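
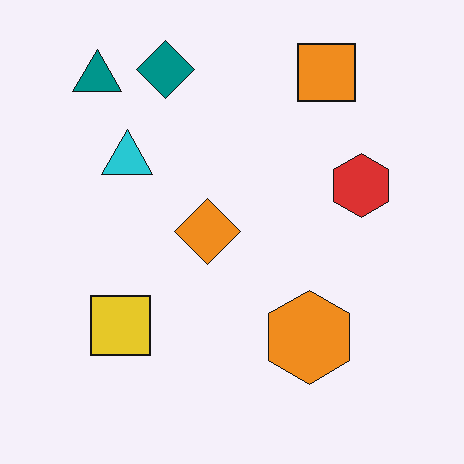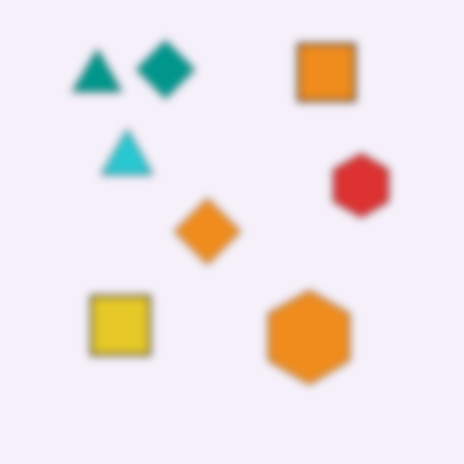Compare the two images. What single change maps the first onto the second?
Noticeably gaussian-blurred.

Shape edges and outlines are uniformly softened across the whole image.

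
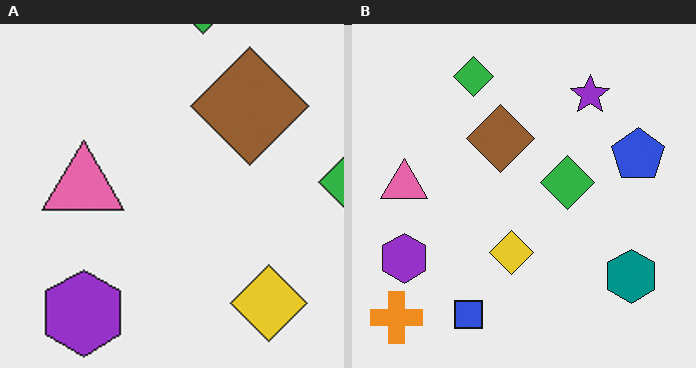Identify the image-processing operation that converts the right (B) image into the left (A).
The image was cropped tightly and scaled back up.

The visible shapes are larger and the field of view is narrower; shapes near the original edges may be partly or wholly outside the frame — a crop-and-rescale.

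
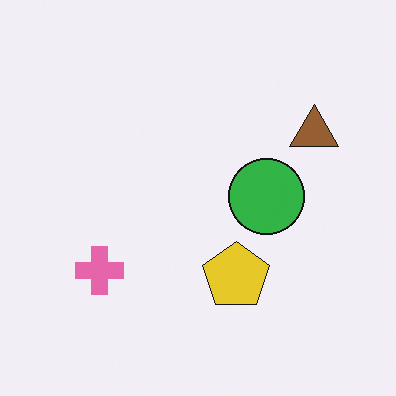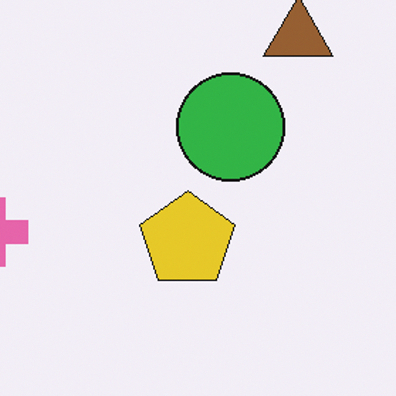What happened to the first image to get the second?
The image was cropped to a modestly smaller region and rescaled.

The visible shapes are larger and the field of view is narrower; shapes near the original edges may be partly or wholly outside the frame — a crop-and-rescale.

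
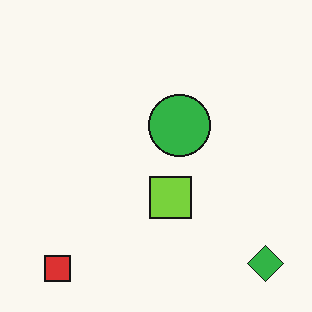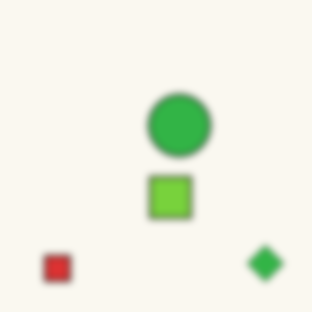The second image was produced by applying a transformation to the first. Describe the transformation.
The second image is the first noticeably gaussian-blurred.

Shape edges and outlines are uniformly softened across the whole image.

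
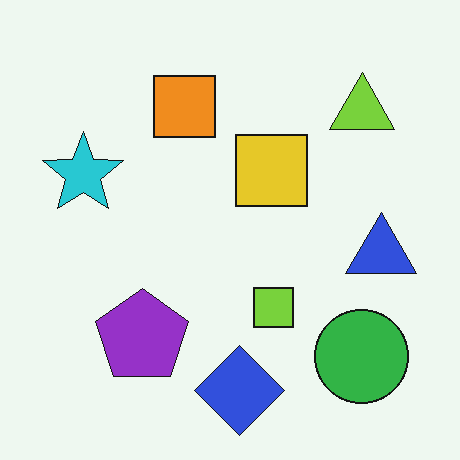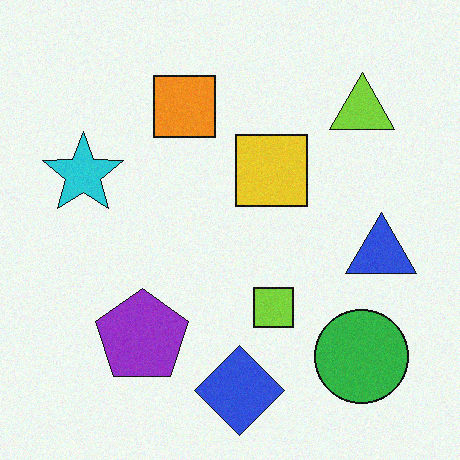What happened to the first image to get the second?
Degraded with light additive noise.

Random speckle covers the whole image, including the flat background.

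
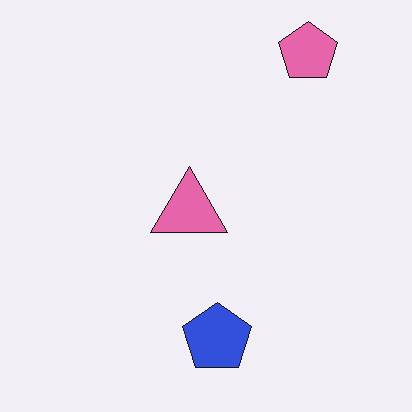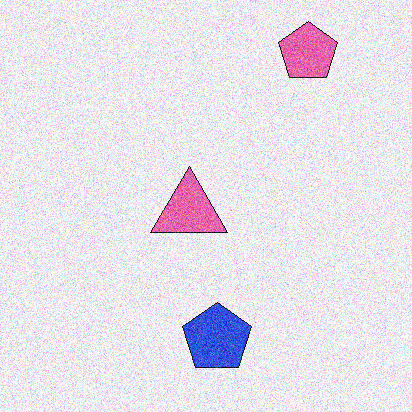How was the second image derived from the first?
This is the original image degraded with moderate additive noise.

Random speckle covers the whole image, including the flat background.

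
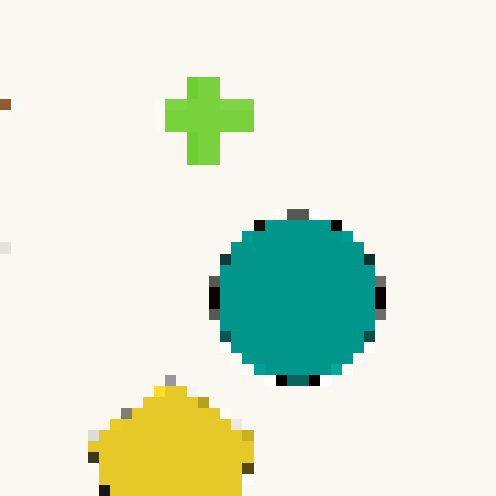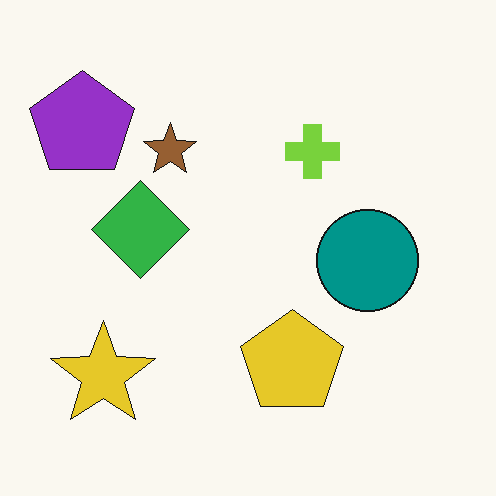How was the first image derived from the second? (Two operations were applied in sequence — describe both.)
This is the original image cropped tightly and scaled back up, then coarsely pixelated.

The visible shapes are larger and the field of view is narrower; shapes near the original edges may be partly or wholly outside the frame — a crop-and-rescale. Shapes are reduced to large square blocks; fine edges and outlines are lost — a downscale-then-upscale (mosaic) effect.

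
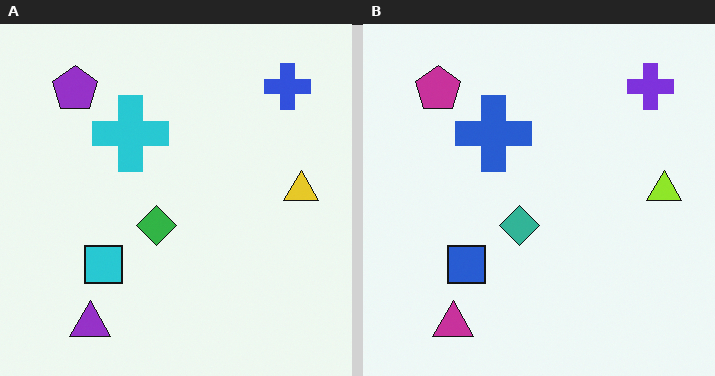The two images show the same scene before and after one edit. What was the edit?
Hue-shifted slightly.

Every shape's color has rotated by the same amount around the hue wheel — a uniform hue shift.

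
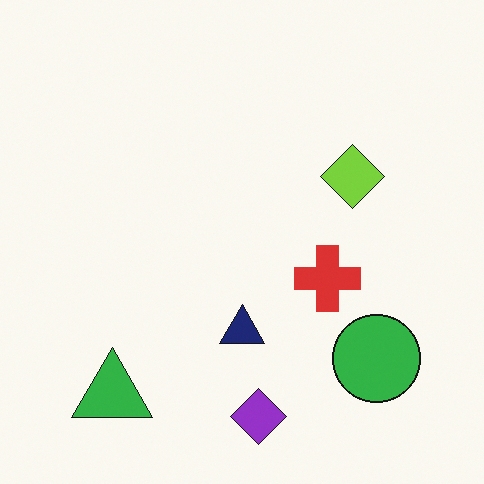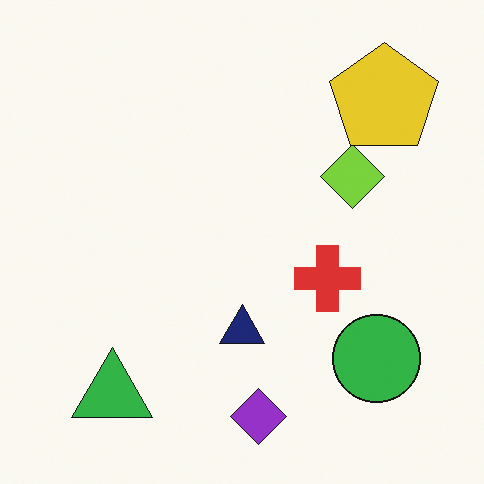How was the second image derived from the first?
This is the original image overlaid with an additional yellow pentagon.

A yellow pentagon appears in the second image that is absent from the first.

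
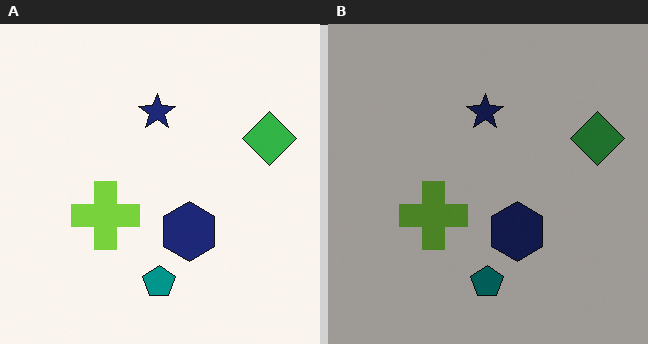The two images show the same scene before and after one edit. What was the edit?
The transformation is: darkened a lot.

Every pixel — background and shapes alike — is uniformly darkened.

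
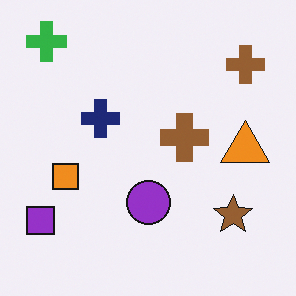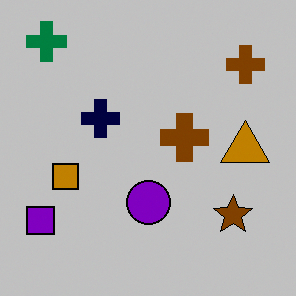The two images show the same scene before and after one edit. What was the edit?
Heavily posterized to just a handful of flat colors.

Each flat color has snapped to a coarser quantized level — most visibly, the near-white background has dropped to a flat grey.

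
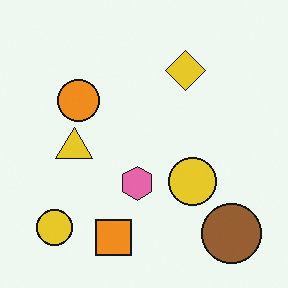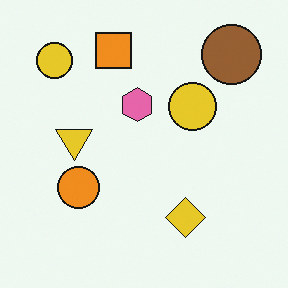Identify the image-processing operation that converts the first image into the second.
This is the original image flipped vertically (top ↔ bottom).

The orange square is in the bottom of the first image and the top of the second — shapes on opposite sides of the horizontal midline have swapped in a mirror flip.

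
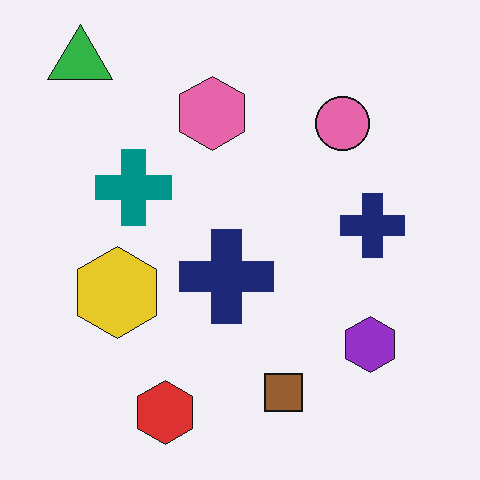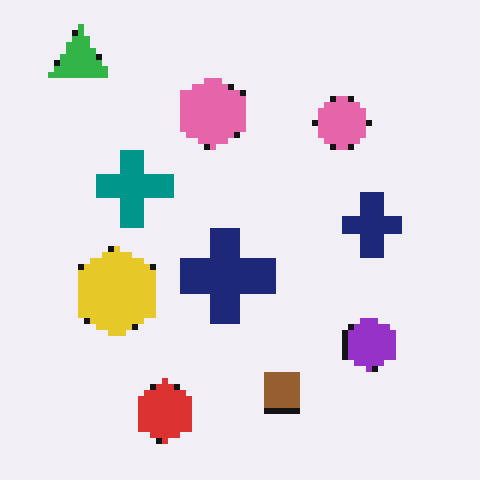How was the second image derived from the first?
It was pixelated into visible square blocks.

Shapes are reduced to large square blocks; fine edges and outlines are lost — a downscale-then-upscale (mosaic) effect.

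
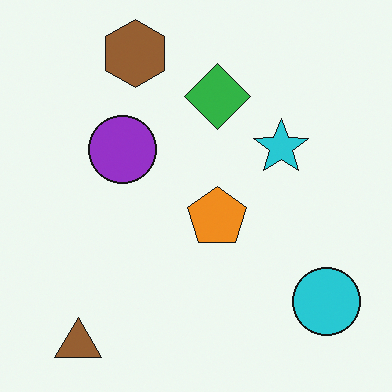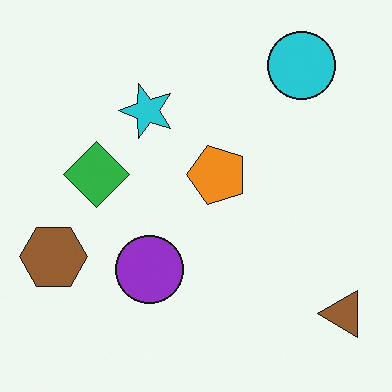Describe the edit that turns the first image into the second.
The transformation is: rotated 90° counter-clockwise.

The brown triangle sits in the bottom-left of the first image and the bottom-right of the second — consistent with a whole-image 90° counter-clockwise rotation.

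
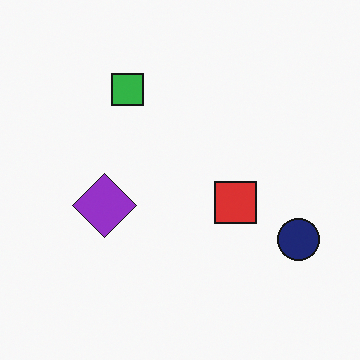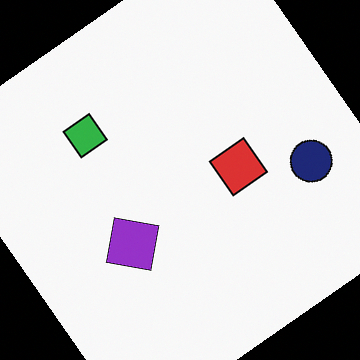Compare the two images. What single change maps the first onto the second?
The image was rotated counter-clockwise by a large amount — several tens of degrees.

Every shape is tilted by the same angle and the image corners show triangular fill wedges — a whole-image rotation by a non-right angle.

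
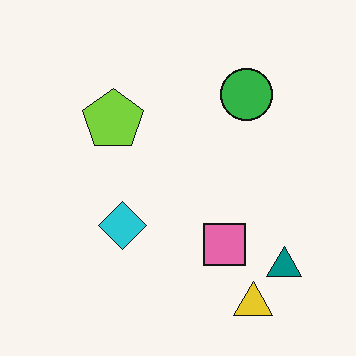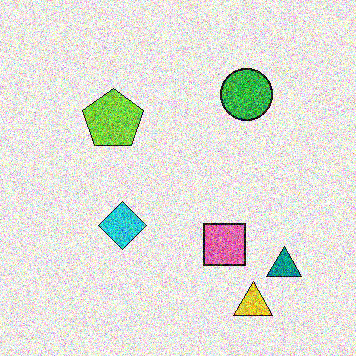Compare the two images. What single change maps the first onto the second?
Degraded with strong gaussian noise.

Random speckle covers the whole image, including the flat background.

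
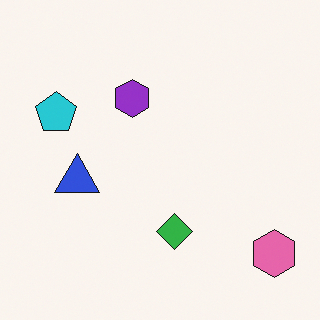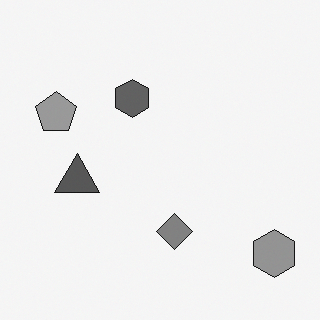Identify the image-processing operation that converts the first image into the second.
Converted to grayscale.

All color is removed — every shape is now a shade of grey.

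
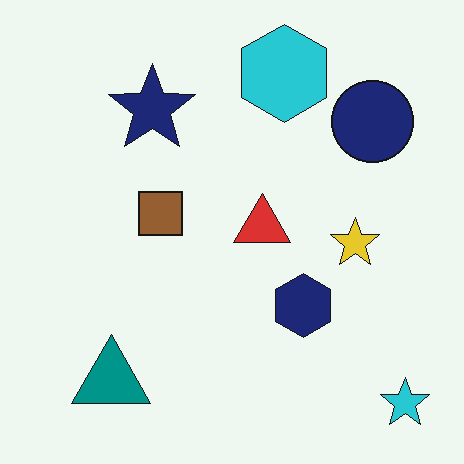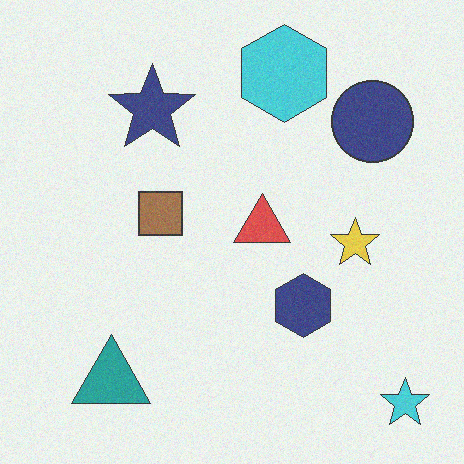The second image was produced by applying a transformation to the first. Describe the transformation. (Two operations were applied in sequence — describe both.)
It was degraded with subtle gaussian noise, then given slightly reduced contrast.

Random speckle covers the whole image, including the flat background. Tones are pushed toward mid-grey across the whole image — a global contrast change.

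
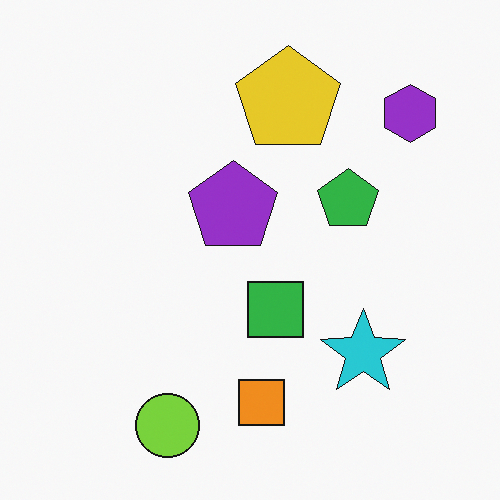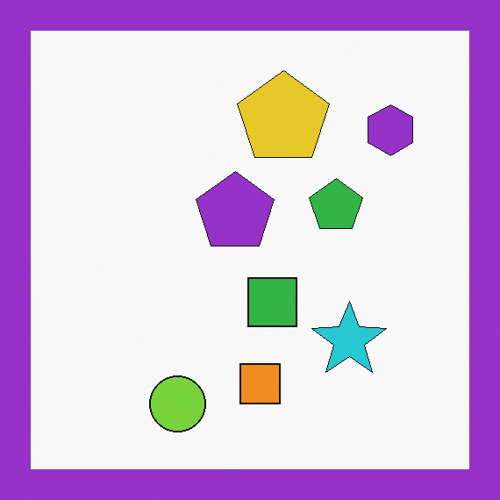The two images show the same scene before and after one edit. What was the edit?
The image was framed with a purple border.

A solid purple frame runs around the edge of the second image, with the content slightly shrunk inside it.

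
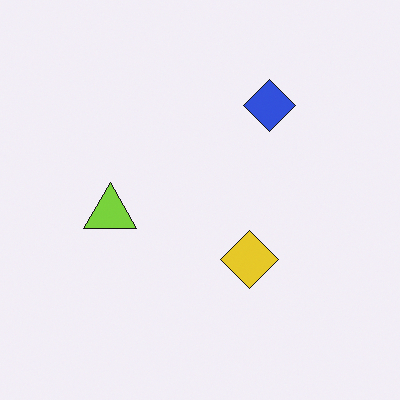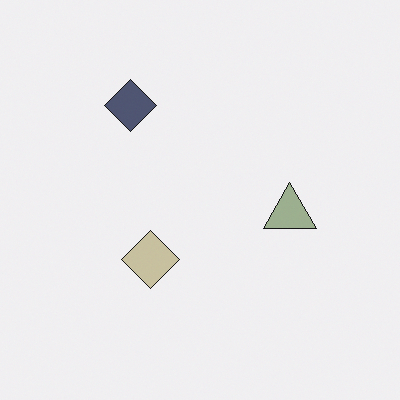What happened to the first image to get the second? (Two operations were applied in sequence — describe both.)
The image was made much more muted (saturation change), then flipped horizontally (left ↔ right).

All colors are more muted and greyish — a global saturation change. The lime triangle is in the left of the first image and the right of the second — shapes on opposite sides of the vertical midline have swapped in a mirror flip.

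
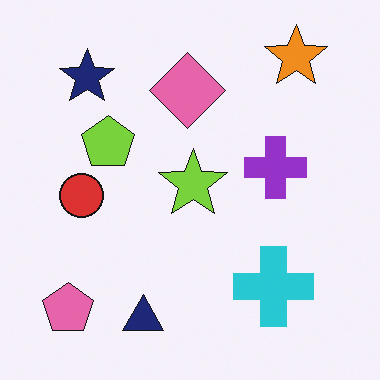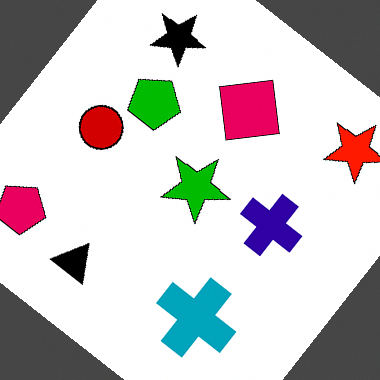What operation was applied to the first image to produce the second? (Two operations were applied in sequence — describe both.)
Boosted in contrast, then rotated clockwise by a large amount — several tens of degrees.

Tones are pushed away from mid-grey across the whole image — a global contrast change. Every shape is tilted by the same angle and the image corners show triangular fill wedges — a whole-image rotation by a non-right angle.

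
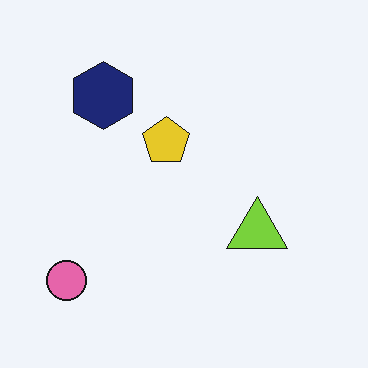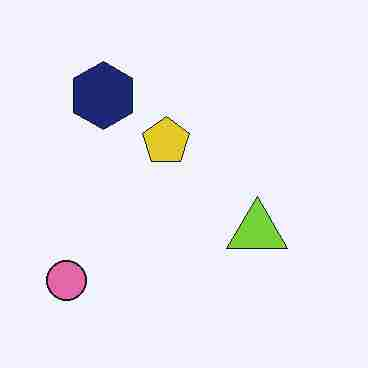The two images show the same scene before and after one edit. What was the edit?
This is the original image heavily JPEG-compressed with obvious blocking artifacts.

Blocky 8×8 compression artifacts appear around shape edges and the flat background shows ringing — characteristic JPEG degradation.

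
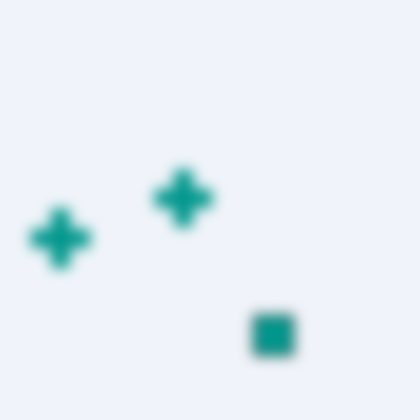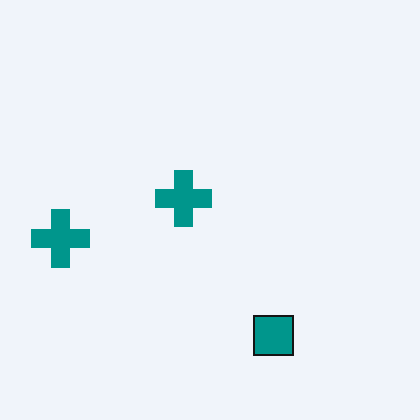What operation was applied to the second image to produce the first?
The transformation is: heavily blurred.

Shape edges and outlines are uniformly softened across the whole image.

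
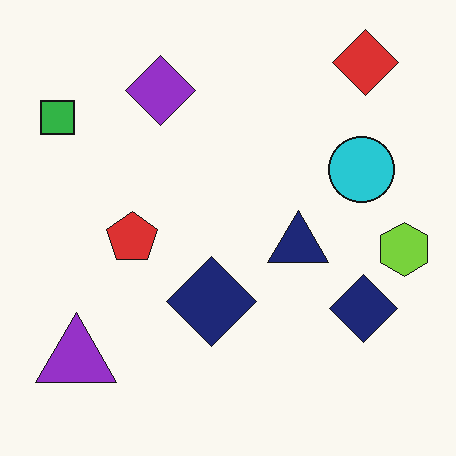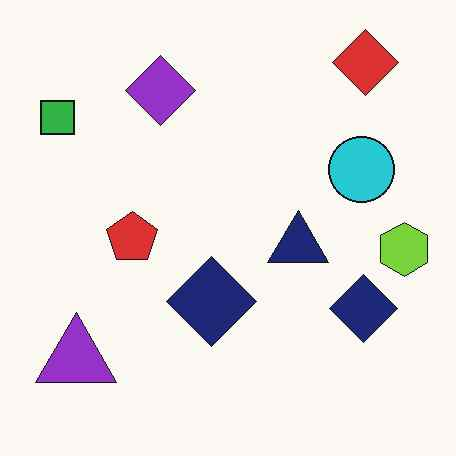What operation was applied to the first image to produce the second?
It was given moderate JPEG compression.

Blocky 8×8 compression artifacts appear around shape edges and the flat background shows ringing — characteristic JPEG degradation.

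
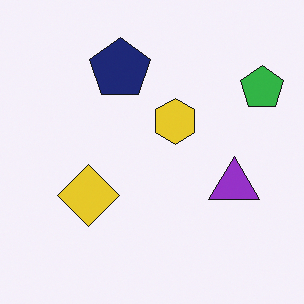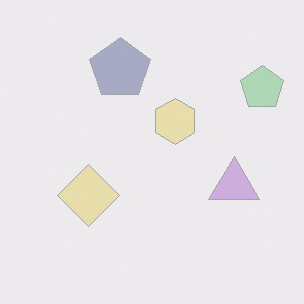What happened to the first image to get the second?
The transformation is: washed out (contrast reduced).

Tones are pushed toward mid-grey across the whole image — a global contrast change.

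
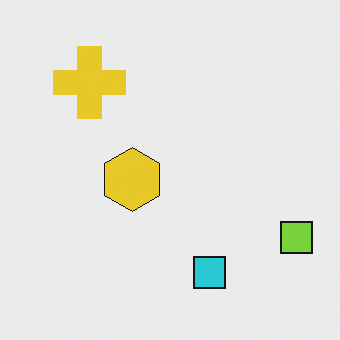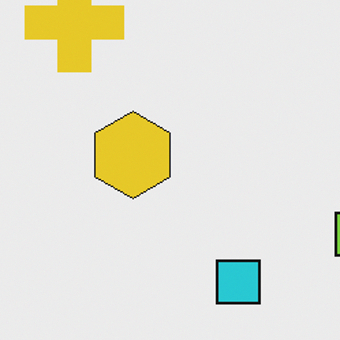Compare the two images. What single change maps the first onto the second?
Cropped to a modestly smaller region and rescaled.

The visible shapes are larger and the field of view is narrower; shapes near the original edges may be partly or wholly outside the frame — a crop-and-rescale.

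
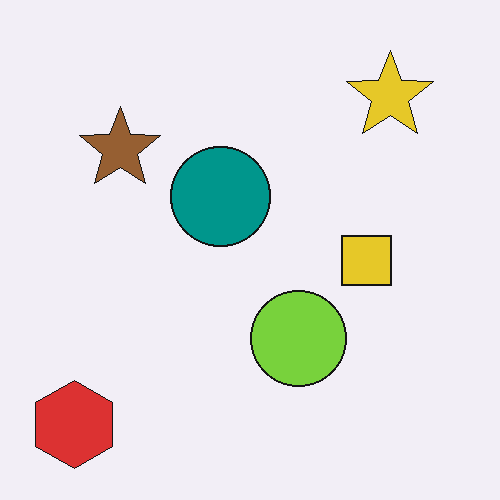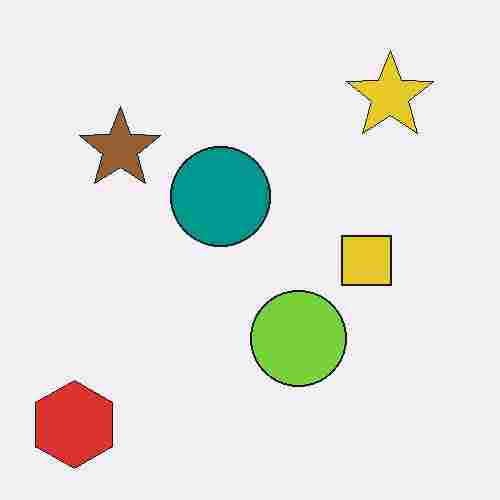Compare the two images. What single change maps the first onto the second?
The transformation is: heavily JPEG-compressed with obvious blocking artifacts.

Blocky 8×8 compression artifacts appear around shape edges and the flat background shows ringing — characteristic JPEG degradation.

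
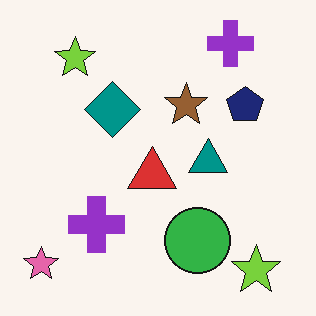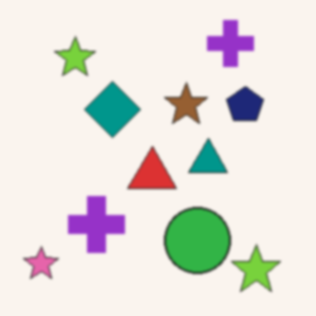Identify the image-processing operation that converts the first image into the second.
The transformation is: given a subtle gaussian blur.

Shape edges and outlines are uniformly softened across the whole image.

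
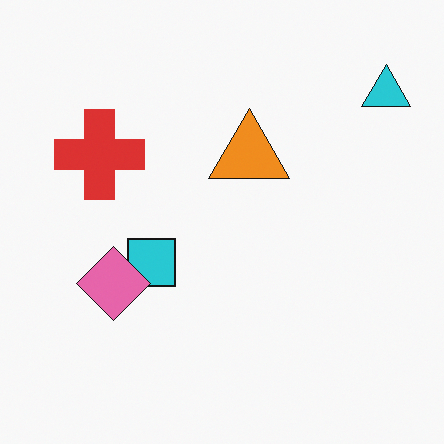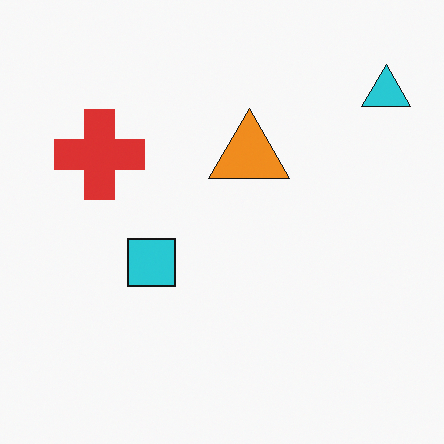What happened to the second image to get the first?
The image was overlaid with an additional pink diamond.

A pink diamond appears in the first image that is absent from the second.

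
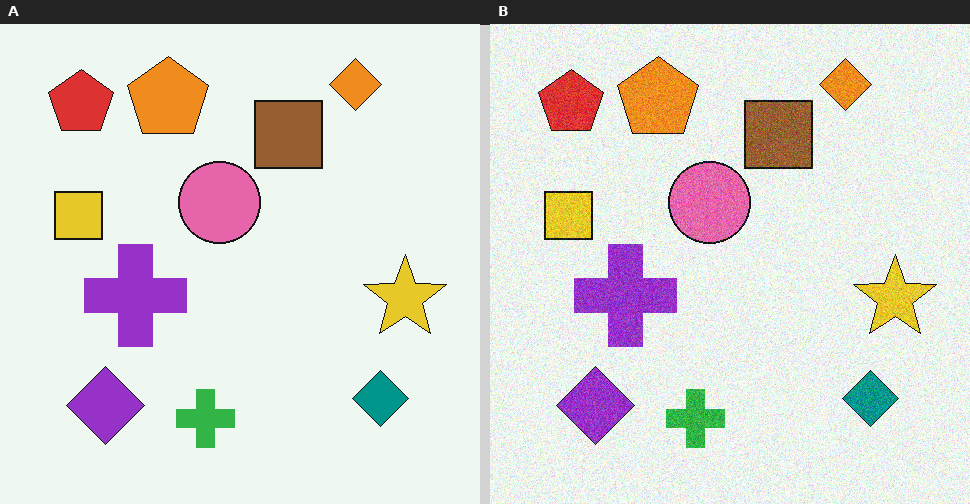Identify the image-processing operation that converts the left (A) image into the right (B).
This is the original image degraded with moderate additive noise.

Random speckle covers the whole image, including the flat background.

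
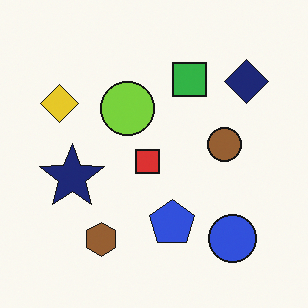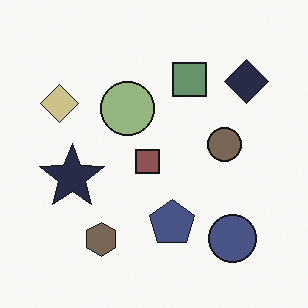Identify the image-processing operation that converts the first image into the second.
This is the original image heavily desaturated.

All colors are more muted and greyish — a global saturation change.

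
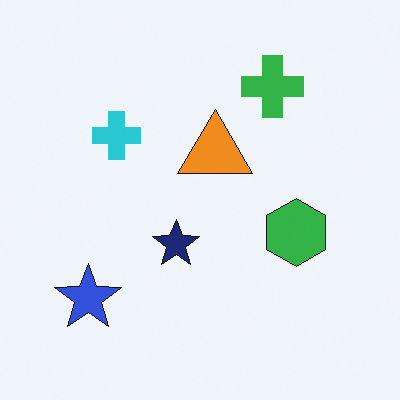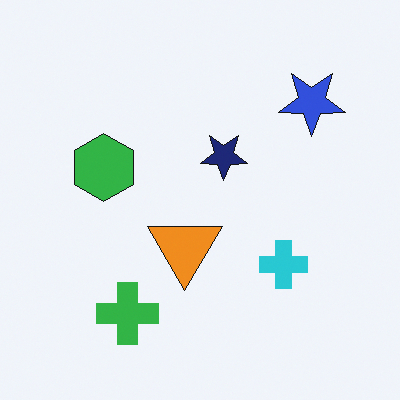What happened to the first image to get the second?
Rotated 180°.

The blue star sits in the bottom-left of the first image and the top-right of the second — consistent with a whole-image 180° rotation.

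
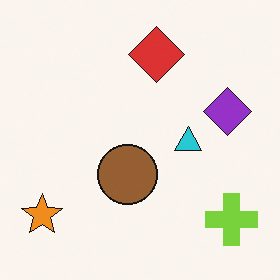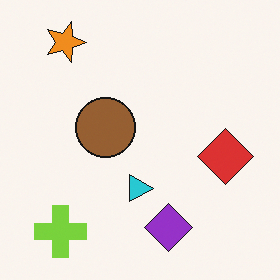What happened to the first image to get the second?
The second image is the first rotated 90° clockwise.

The orange star sits in the bottom-left of the first image and the top-left of the second — consistent with a whole-image 90° clockwise rotation.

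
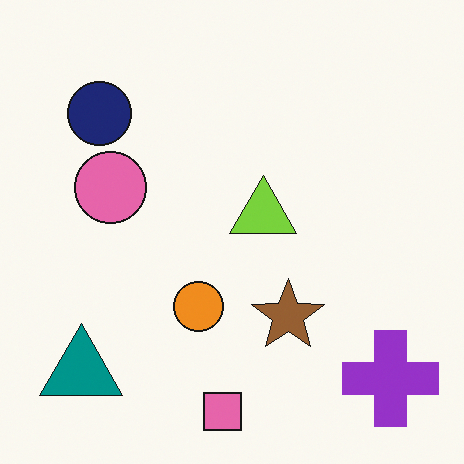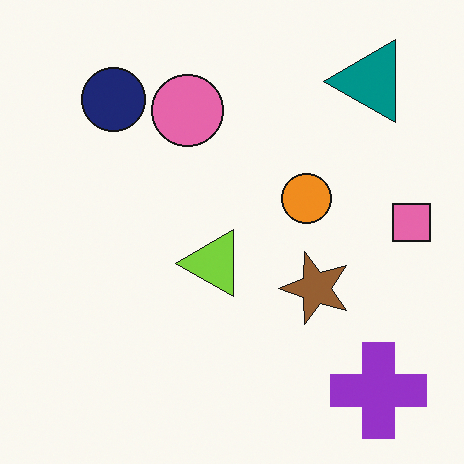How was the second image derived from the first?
Transposed (reflected across the top-left ↔ bottom-right diagonal).

Shapes have swapped their row and column positions — what was in the top-right is now in the bottom-left — a diagonal reflection.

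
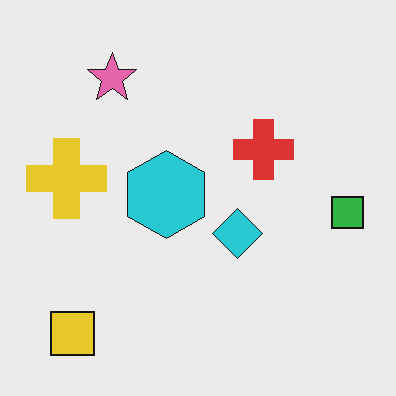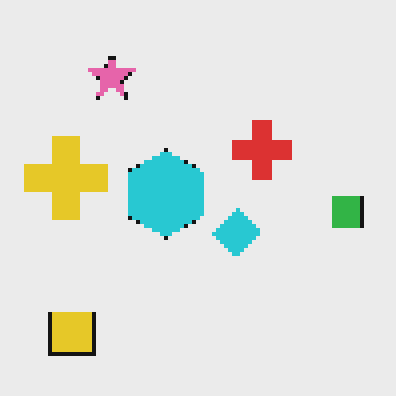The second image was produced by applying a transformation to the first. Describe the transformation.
The second image is the first mildly pixelated.

Shapes are reduced to large square blocks; fine edges and outlines are lost — a downscale-then-upscale (mosaic) effect.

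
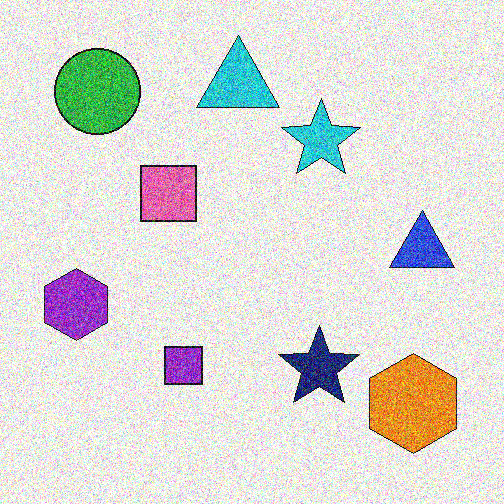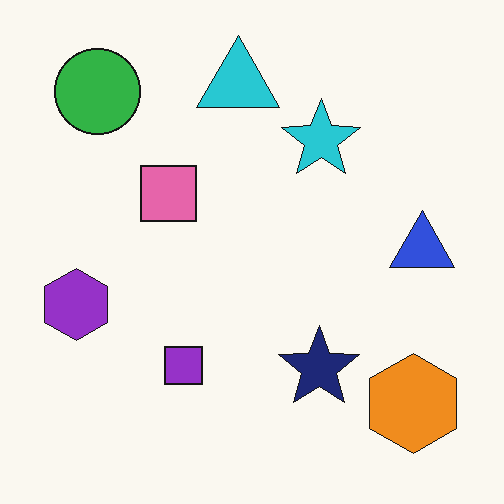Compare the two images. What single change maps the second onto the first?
The image was degraded with a thick layer of grain.

Random speckle covers the whole image, including the flat background.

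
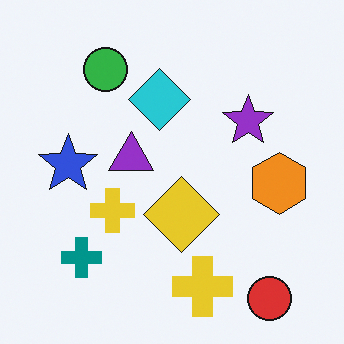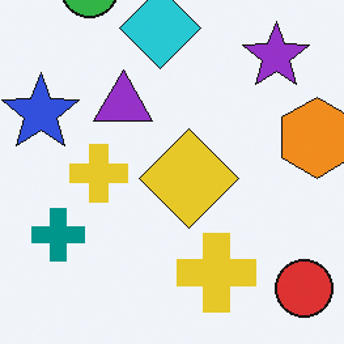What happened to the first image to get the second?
The second image is the first cropped to a modestly smaller region and rescaled.

The visible shapes are larger and the field of view is narrower; shapes near the original edges may be partly or wholly outside the frame — a crop-and-rescale.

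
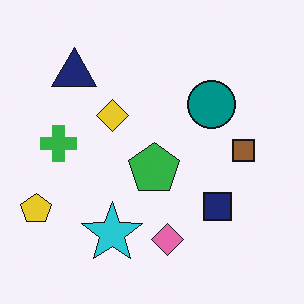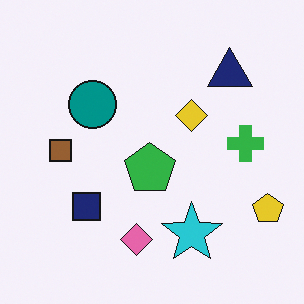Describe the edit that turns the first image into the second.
Flipped horizontally (left ↔ right).

The yellow pentagon is in the bottom-left of the first image and the bottom-right of the second — shapes on opposite sides of the vertical midline have swapped in a mirror flip.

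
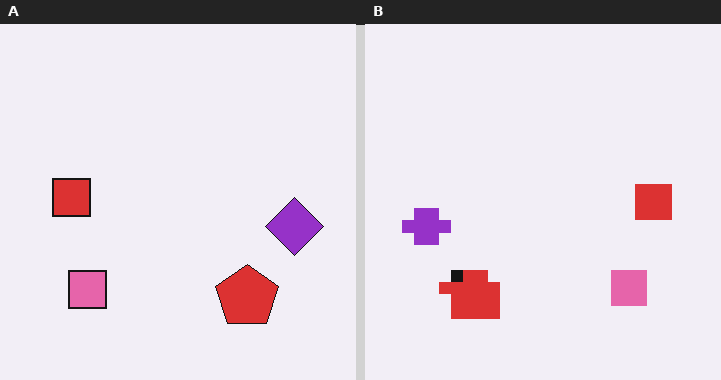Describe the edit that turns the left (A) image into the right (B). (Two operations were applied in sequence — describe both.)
The transformation is: flipped horizontally (left ↔ right), then coarsely pixelated.

The purple diamond is in the right of the left (A) image and the left of the right (B) — shapes on opposite sides of the vertical midline have swapped in a mirror flip. Shapes are reduced to large square blocks; fine edges and outlines are lost — a downscale-then-upscale (mosaic) effect.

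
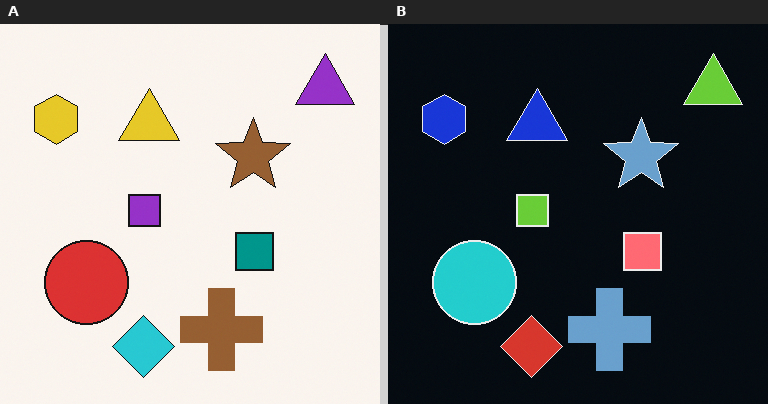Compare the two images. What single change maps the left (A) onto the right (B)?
This is the original image color-inverted (negative).

The light background has become dark and every shape's color is its complement — a photographic negative.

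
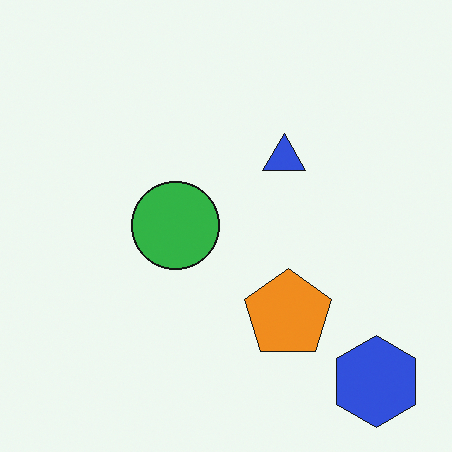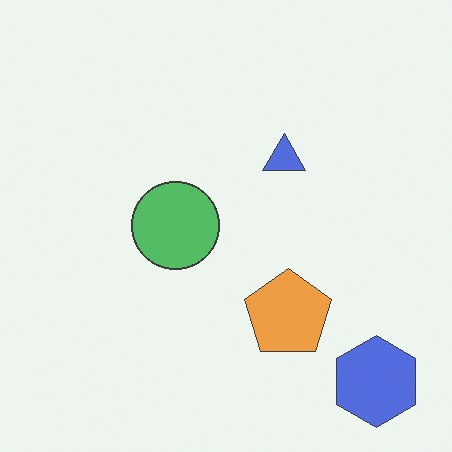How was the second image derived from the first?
The second image is the first given slightly reduced contrast.

Tones are pushed toward mid-grey across the whole image — a global contrast change.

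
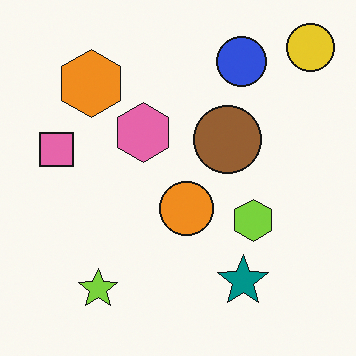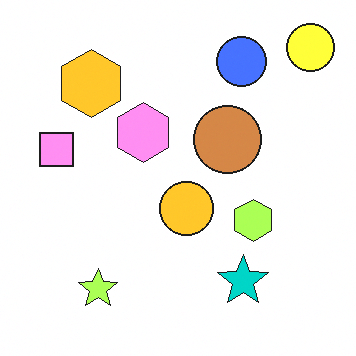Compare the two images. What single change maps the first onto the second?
This is the original image noticeably brightened.

Every pixel — background and shapes alike — is uniformly brightened.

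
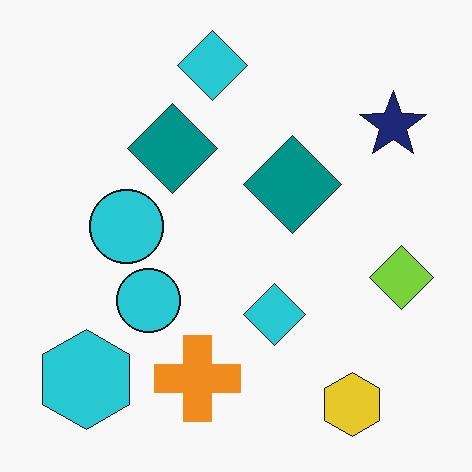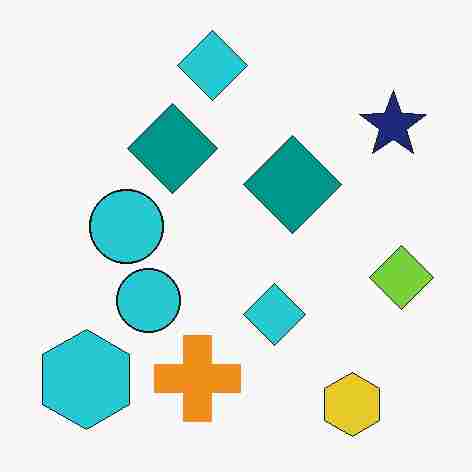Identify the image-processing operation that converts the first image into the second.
It was heavily JPEG-compressed with obvious blocking artifacts.

Blocky 8×8 compression artifacts appear around shape edges and the flat background shows ringing — characteristic JPEG degradation.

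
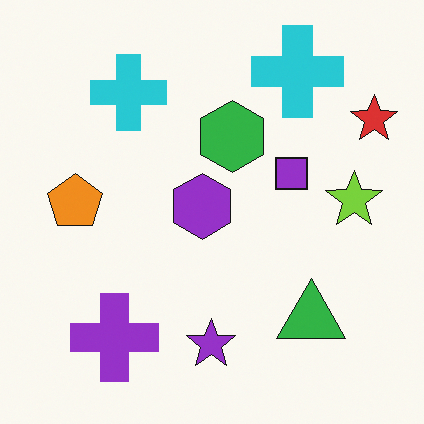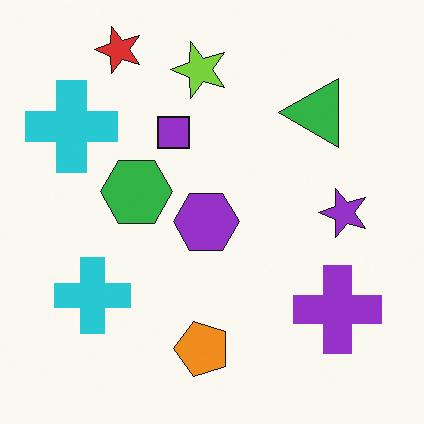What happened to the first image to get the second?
The transformation is: rotated 90° counter-clockwise.

The red star sits in the top-right of the first image and the top-left of the second — consistent with a whole-image 90° counter-clockwise rotation.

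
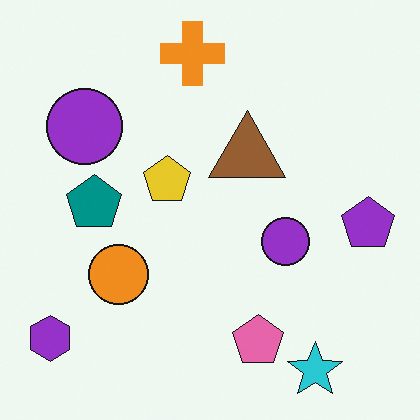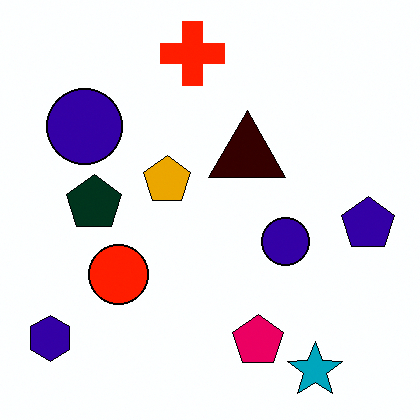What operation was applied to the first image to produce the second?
The image was boosted in contrast.

Tones are pushed away from mid-grey across the whole image — a global contrast change.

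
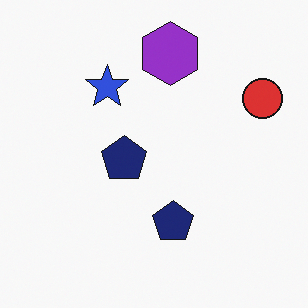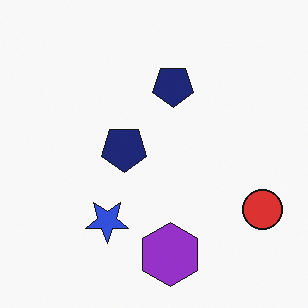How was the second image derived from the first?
Flipped vertically (top ↔ bottom).

The purple hexagon is in the top of the first image and the bottom of the second — shapes on opposite sides of the horizontal midline have swapped in a mirror flip.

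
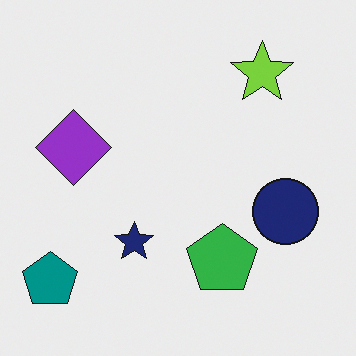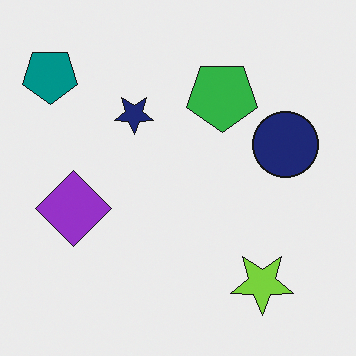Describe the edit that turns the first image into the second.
It was flipped vertically (top ↔ bottom).

The lime star is in the top-right of the first image and the bottom-right of the second — shapes on opposite sides of the horizontal midline have swapped in a mirror flip.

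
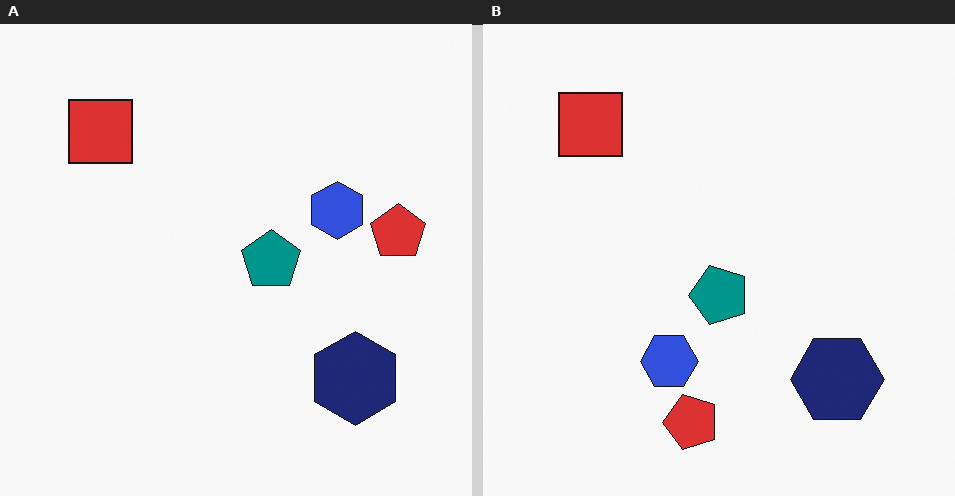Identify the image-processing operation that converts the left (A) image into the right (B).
The right (B) image is the left (A) transposed (reflected across the top-left ↔ bottom-right diagonal).

Shapes have swapped their row and column positions — what was in the top-right is now in the bottom-left — a diagonal reflection.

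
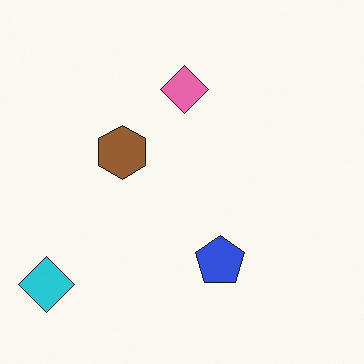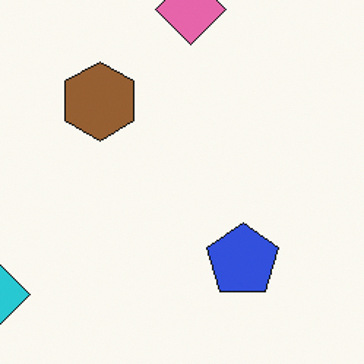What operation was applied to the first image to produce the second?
The transformation is: cropped slightly and scaled back up.

The visible shapes are larger and the field of view is narrower; shapes near the original edges may be partly or wholly outside the frame — a crop-and-rescale.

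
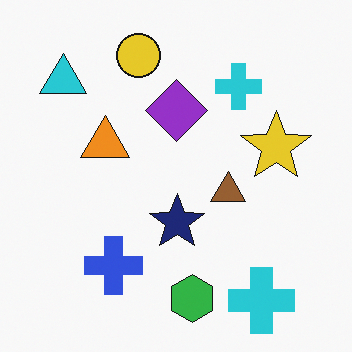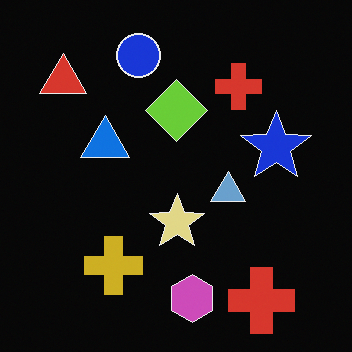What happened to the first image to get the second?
Color-inverted (negative).

The light background has become dark and every shape's color is its complement — a photographic negative.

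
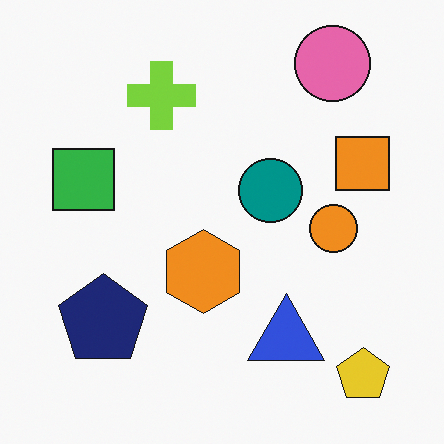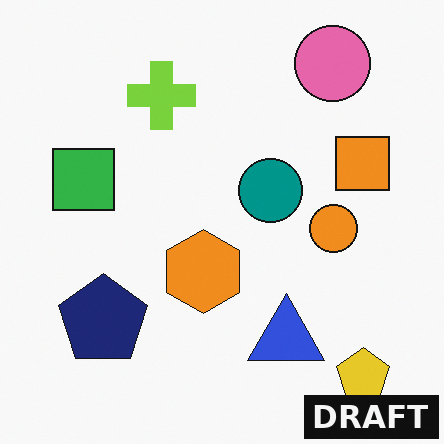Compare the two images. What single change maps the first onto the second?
The second image is the first watermarked with the text "DRAFT" in the lower-right corner.

A dark label reading "DRAFT" appears in the lower-right corner.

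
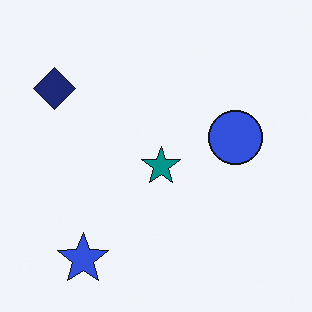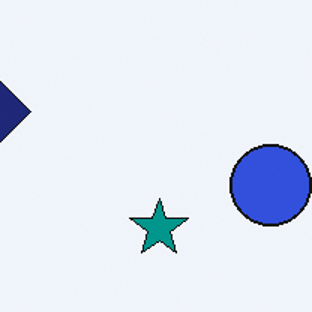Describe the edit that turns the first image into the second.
The transformation is: cropped slightly and scaled back up.

The visible shapes are larger and the field of view is narrower; shapes near the original edges may be partly or wholly outside the frame — a crop-and-rescale.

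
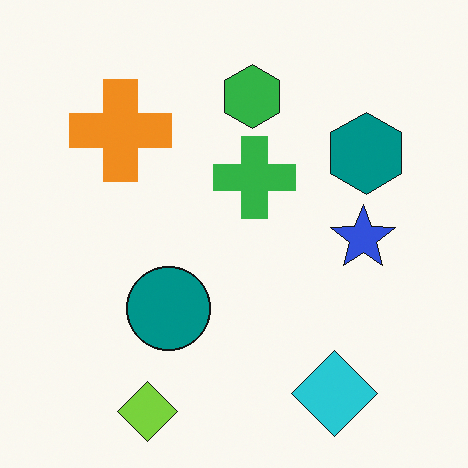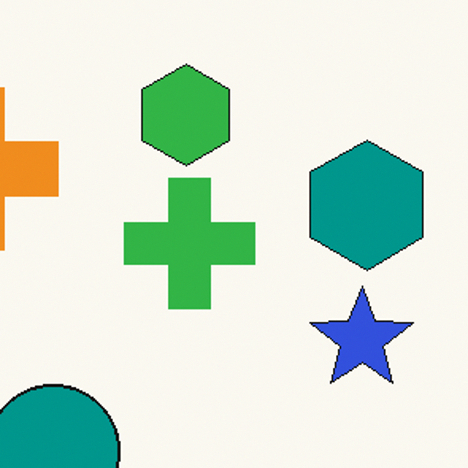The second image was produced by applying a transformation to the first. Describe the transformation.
This is the original image cropped to a modestly smaller region and rescaled.

The visible shapes are larger and the field of view is narrower; shapes near the original edges may be partly or wholly outside the frame — a crop-and-rescale.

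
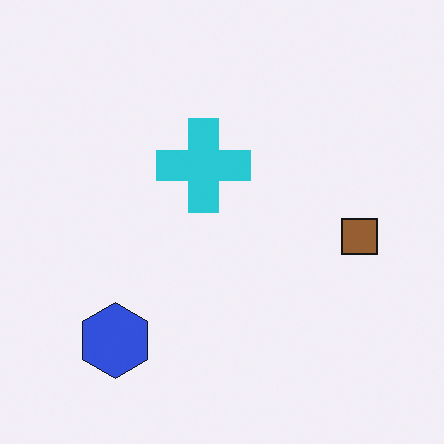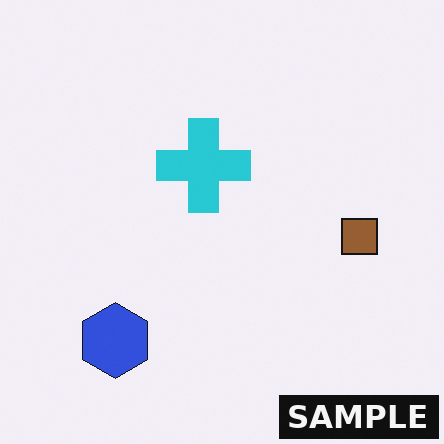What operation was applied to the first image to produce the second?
The second image is the first watermarked with the text "SAMPLE" in the lower-right corner.

A dark label reading "SAMPLE" appears in the lower-right corner.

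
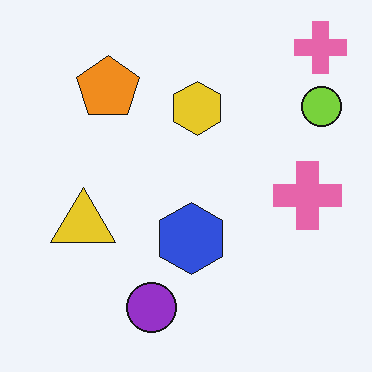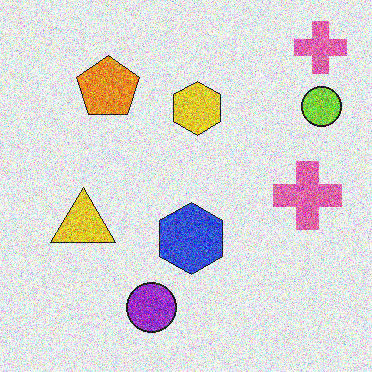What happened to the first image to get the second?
Degraded with strong gaussian noise.

Random speckle covers the whole image, including the flat background.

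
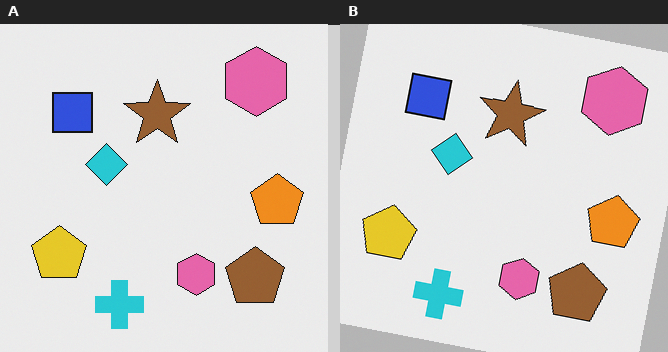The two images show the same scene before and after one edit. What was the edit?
The transformation is: rotated clockwise by a slight angle.

Every shape is tilted by the same angle and the image corners show triangular fill wedges — a whole-image rotation by a non-right angle.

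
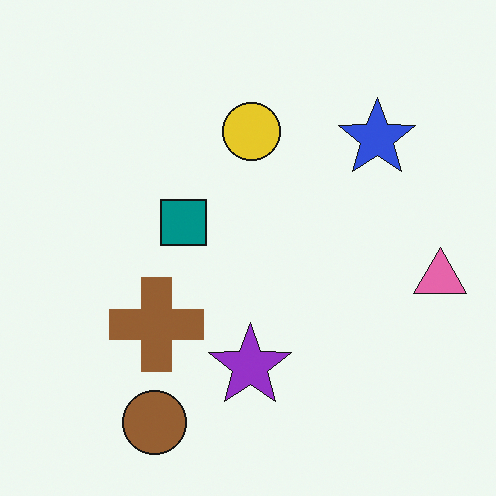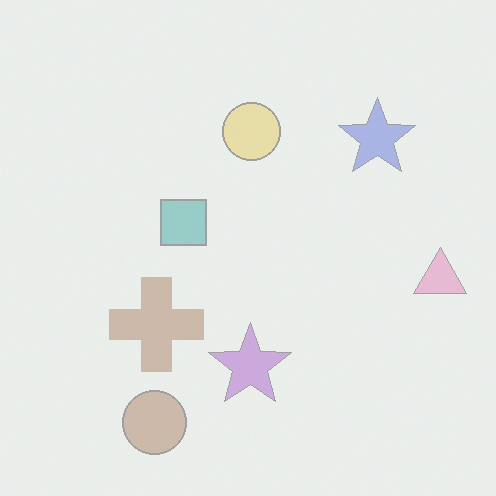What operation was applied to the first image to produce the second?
The second image is the first washed out (contrast reduced).

Tones are pushed toward mid-grey across the whole image — a global contrast change.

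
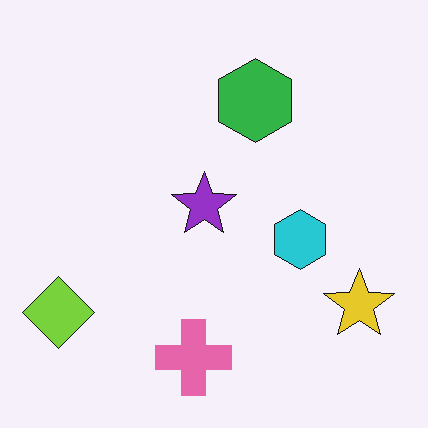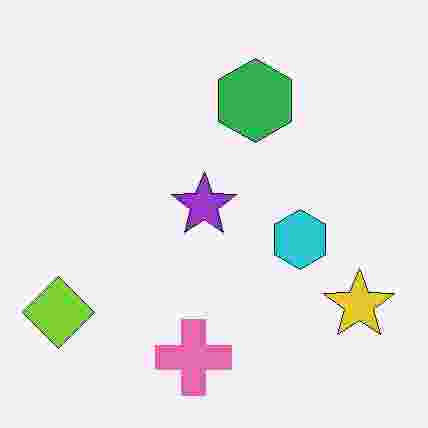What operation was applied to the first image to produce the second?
This is the original image heavily JPEG-compressed with obvious blocking artifacts.

Blocky 8×8 compression artifacts appear around shape edges and the flat background shows ringing — characteristic JPEG degradation.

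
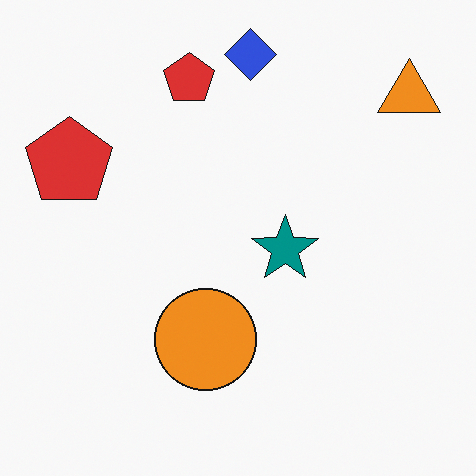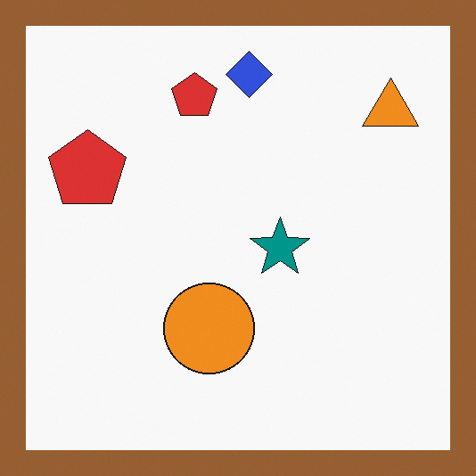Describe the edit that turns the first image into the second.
It was framed with a brown border.

A solid brown frame runs around the edge of the second image, with the content slightly shrunk inside it.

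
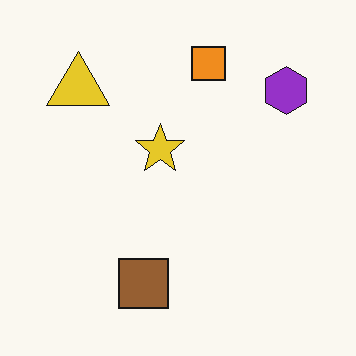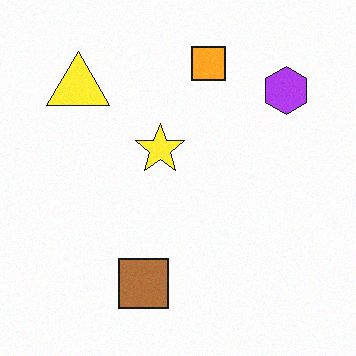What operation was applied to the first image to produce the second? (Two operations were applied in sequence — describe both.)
It was slightly brightened, then degraded with a light layer of grain.

Every pixel — background and shapes alike — is uniformly brightened. Random speckle covers the whole image, including the flat background.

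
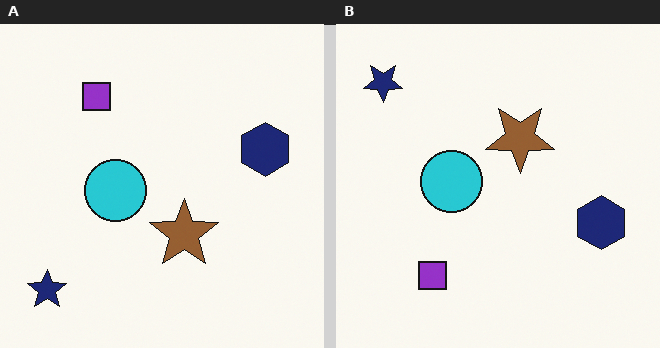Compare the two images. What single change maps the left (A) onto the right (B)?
This is the original image flipped vertically (top ↔ bottom).

The navy star is in the bottom-left of the left (A) image and the top-left of the right (B) — shapes on opposite sides of the horizontal midline have swapped in a mirror flip.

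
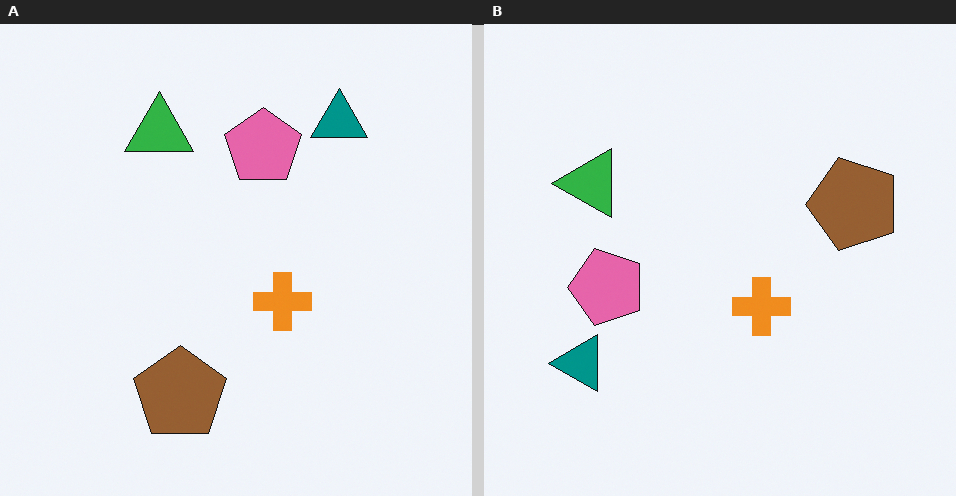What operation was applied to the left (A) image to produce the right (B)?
The right (B) image is the left (A) transposed (reflected across the top-left ↔ bottom-right diagonal).

Shapes have swapped their row and column positions — what was in the top-right is now in the bottom-left — a diagonal reflection.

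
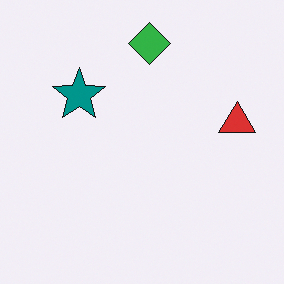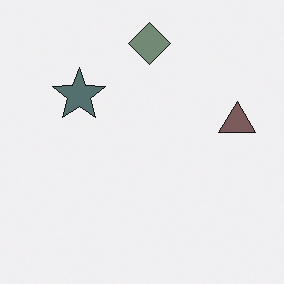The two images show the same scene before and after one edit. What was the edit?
The image was made much more muted (saturation change).

All colors are more muted and greyish — a global saturation change.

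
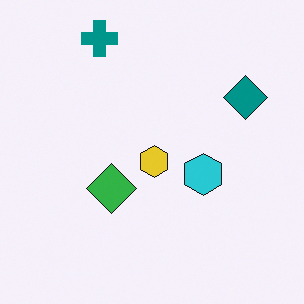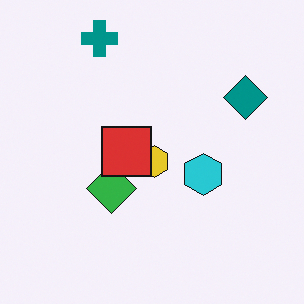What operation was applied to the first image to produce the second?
This is the original image overlaid with an additional red square.

A red square appears in the second image that is absent from the first.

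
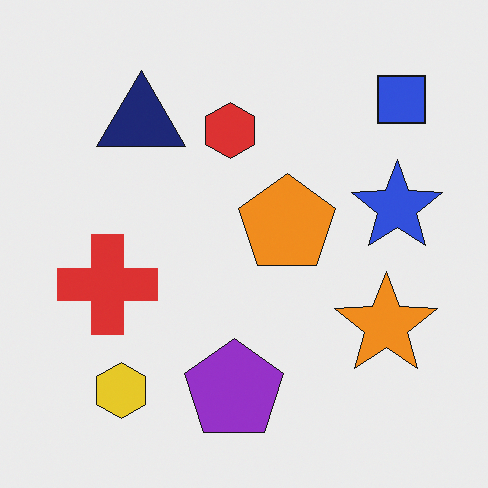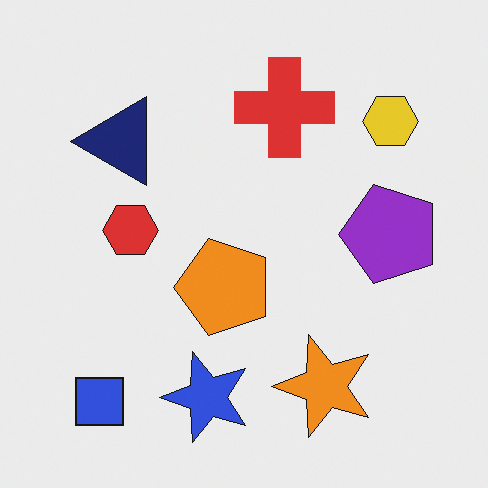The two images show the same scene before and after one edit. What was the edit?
The image was transposed (reflected across the top-left ↔ bottom-right diagonal).

Shapes have swapped their row and column positions — what was in the top-right is now in the bottom-left — a diagonal reflection.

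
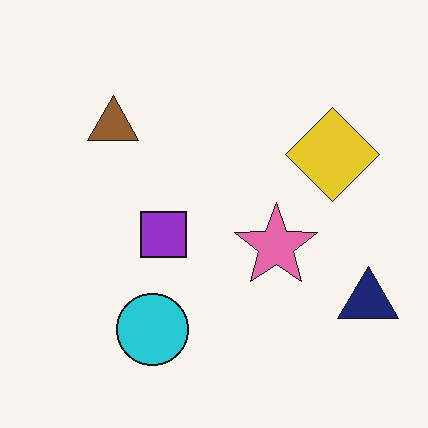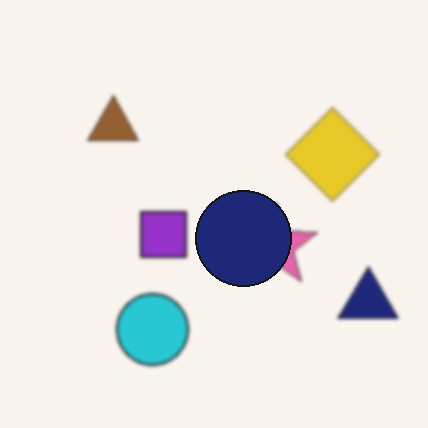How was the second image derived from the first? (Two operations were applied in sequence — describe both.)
This is the original image lightly blurred, then overlaid with an additional navy circle.

Shape edges and outlines are uniformly softened across the whole image. A navy circle appears in the second image that is absent from the first.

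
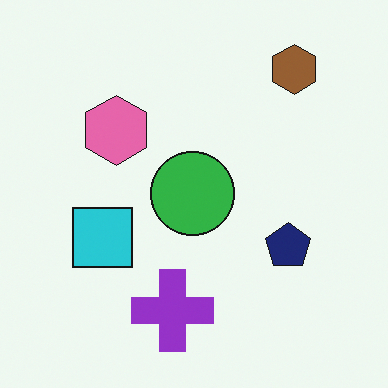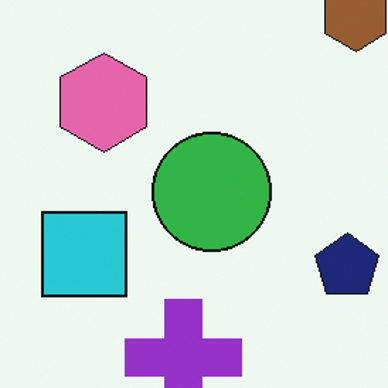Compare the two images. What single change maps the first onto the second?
The transformation is: cropped to a modestly smaller region and rescaled.

The visible shapes are larger and the field of view is narrower; shapes near the original edges may be partly or wholly outside the frame — a crop-and-rescale.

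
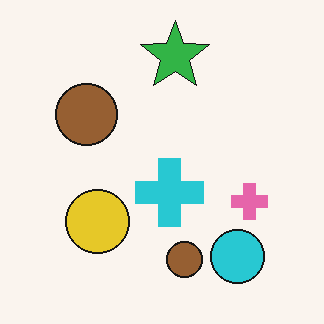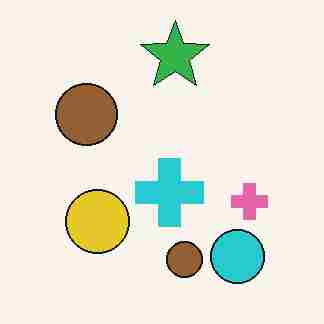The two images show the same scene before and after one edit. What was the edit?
Heavily JPEG-compressed with obvious blocking artifacts.

Blocky 8×8 compression artifacts appear around shape edges and the flat background shows ringing — characteristic JPEG degradation.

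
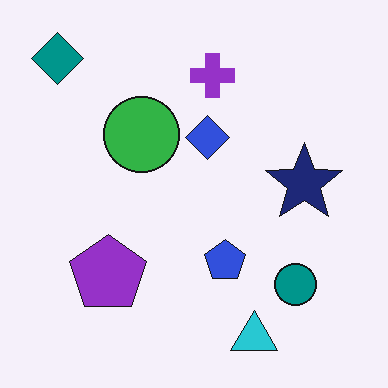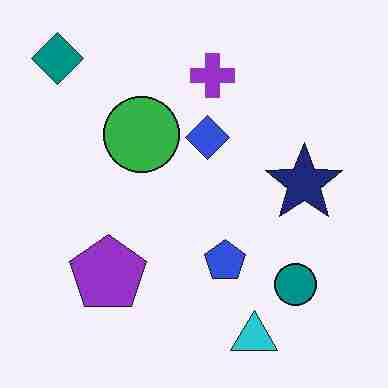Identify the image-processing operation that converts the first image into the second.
The second image is the first heavily JPEG-compressed with obvious blocking artifacts.

Blocky 8×8 compression artifacts appear around shape edges and the flat background shows ringing — characteristic JPEG degradation.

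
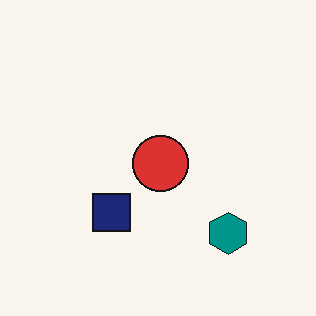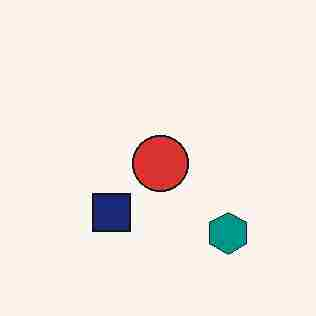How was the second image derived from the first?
This is the original image heavily JPEG-compressed with obvious blocking artifacts.

Blocky 8×8 compression artifacts appear around shape edges and the flat background shows ringing — characteristic JPEG degradation.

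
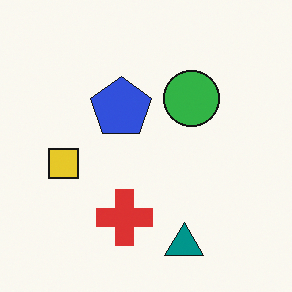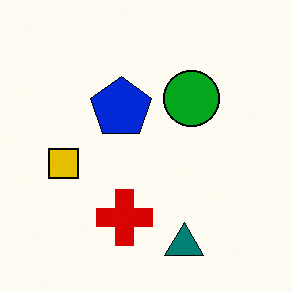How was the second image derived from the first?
The image was given slightly increased contrast.

Tones are pushed away from mid-grey across the whole image — a global contrast change.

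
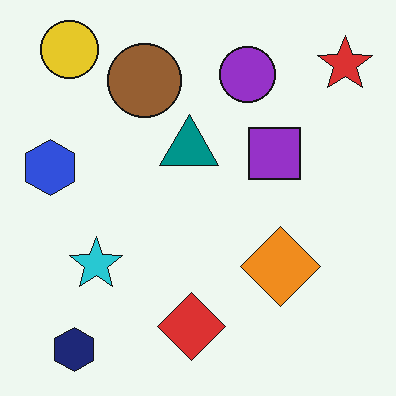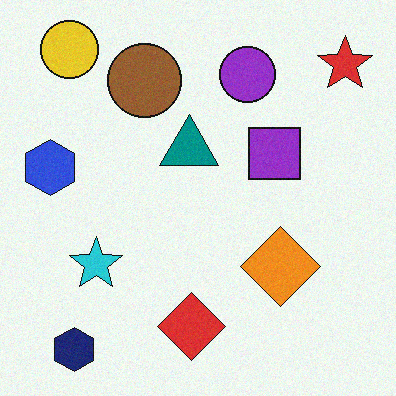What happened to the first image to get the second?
This is the original image degraded with a light layer of grain.

Random speckle covers the whole image, including the flat background.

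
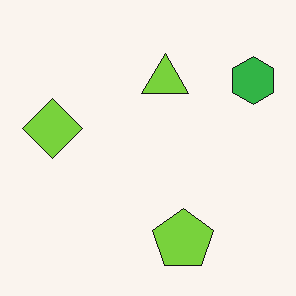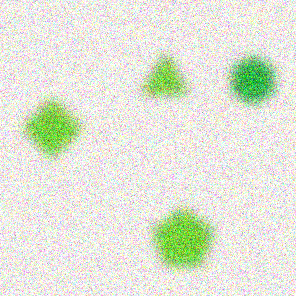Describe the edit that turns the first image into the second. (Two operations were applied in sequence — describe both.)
The second image is the first strongly gaussian-blurred, then degraded with a thick layer of grain.

Shape edges and outlines are uniformly softened across the whole image. Random speckle covers the whole image, including the flat background.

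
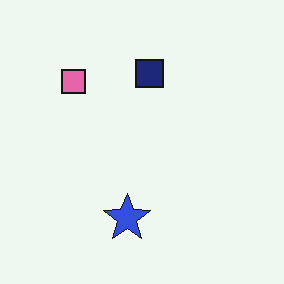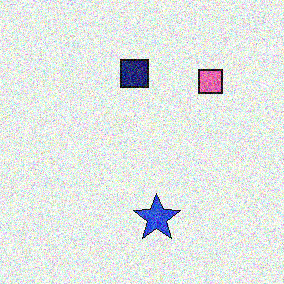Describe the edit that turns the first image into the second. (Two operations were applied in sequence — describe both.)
This is the original image flipped horizontally (left ↔ right), then degraded with heavy additive noise.

The pink square is in the top-left of the first image and the top-right of the second — shapes on opposite sides of the vertical midline have swapped in a mirror flip. Random speckle covers the whole image, including the flat background.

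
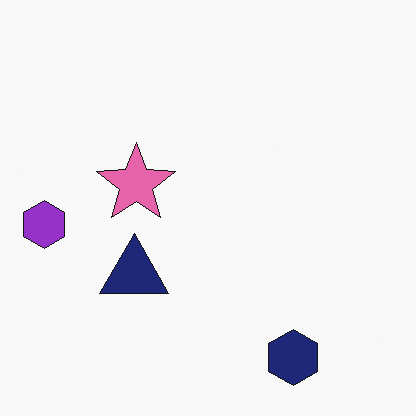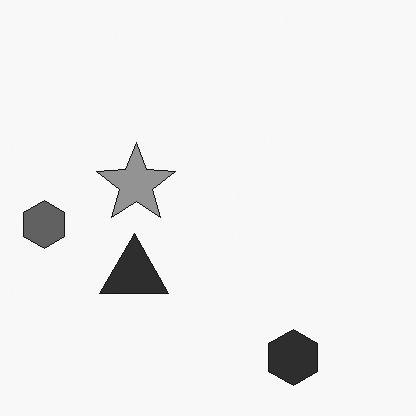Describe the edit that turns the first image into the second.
The image was converted to grayscale.

All color is removed — every shape is now a shade of grey.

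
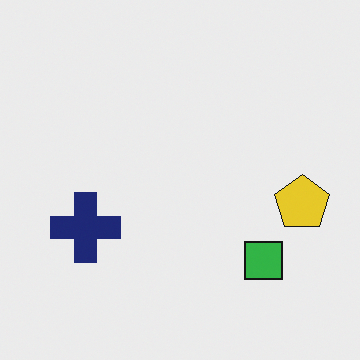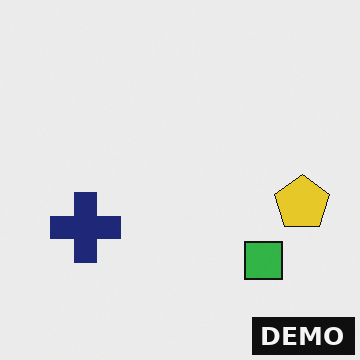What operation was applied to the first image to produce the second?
Watermarked with the text "DEMO" in the lower-right corner.

A dark label reading "DEMO" appears in the lower-right corner.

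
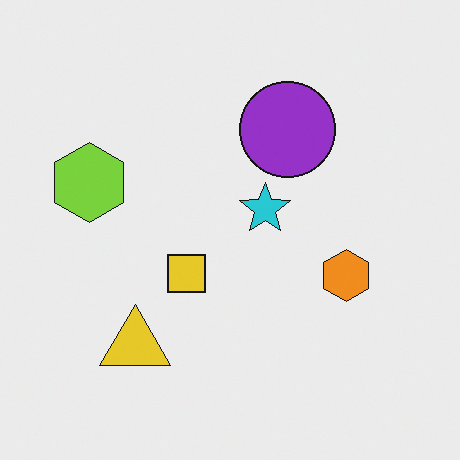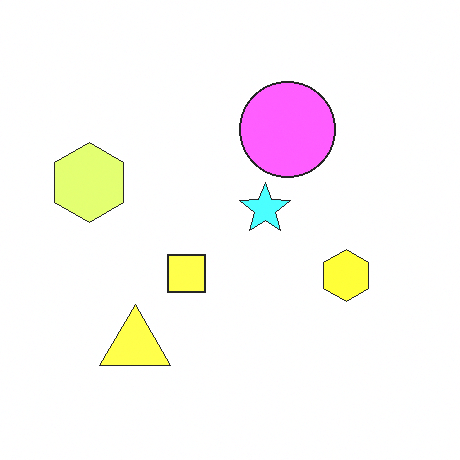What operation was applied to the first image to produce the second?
The image was noticeably brightened.

Every pixel — background and shapes alike — is uniformly brightened.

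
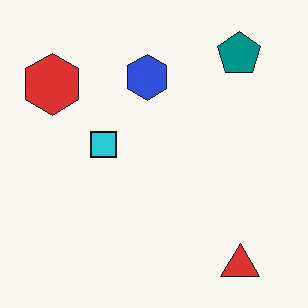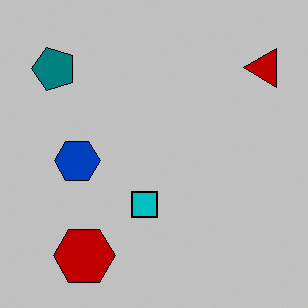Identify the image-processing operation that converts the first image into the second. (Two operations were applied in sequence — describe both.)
The image was rotated 90° counter-clockwise, then heavily posterized to just a handful of flat colors.

The red triangle sits in the bottom-right of the first image and the top-right of the second — consistent with a whole-image 90° counter-clockwise rotation. Each flat color has snapped to a coarser quantized level — most visibly, the near-white background has dropped to a flat grey.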